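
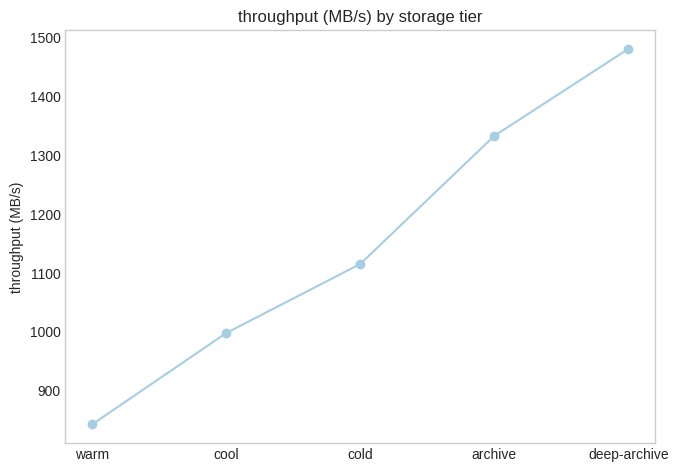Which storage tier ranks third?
cold

Top 4: deep-archive ≈ 1500, archive ≈ 1300, cold ≈ 1100, cool ≈ 1000.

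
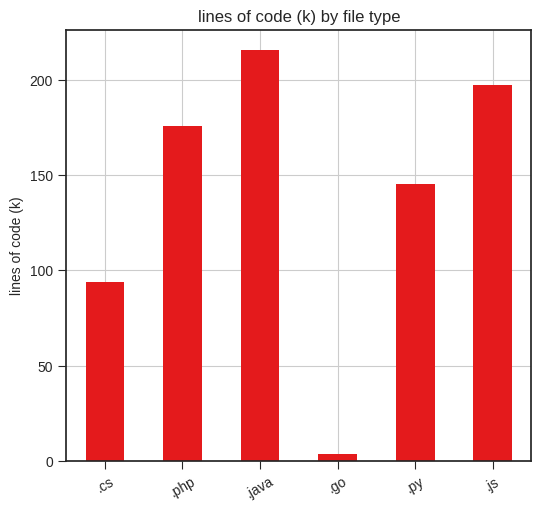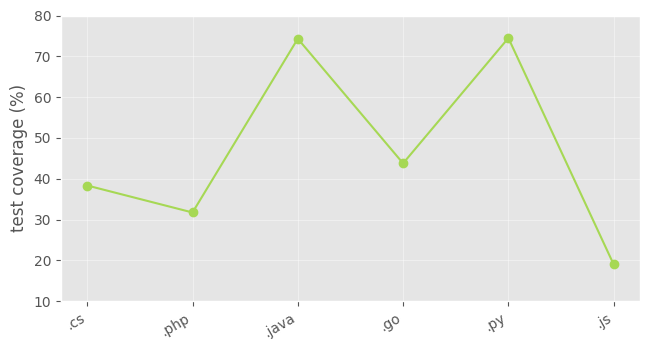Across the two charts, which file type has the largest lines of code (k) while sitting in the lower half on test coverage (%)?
.js

Chart 2 median test coverage (%) ≈ 40; below-median file types: .cs, .php, .js. Among those, .js has the highest lines of code (k) (≈ 200).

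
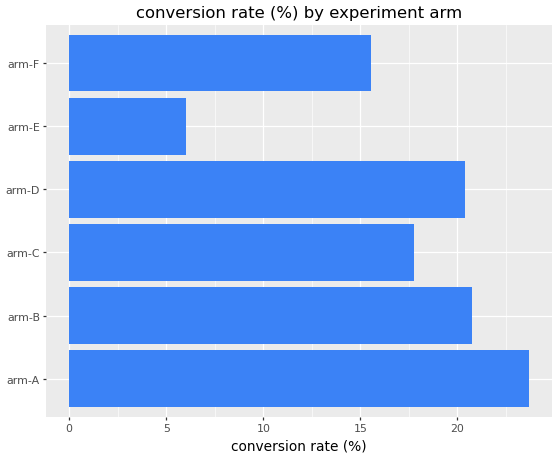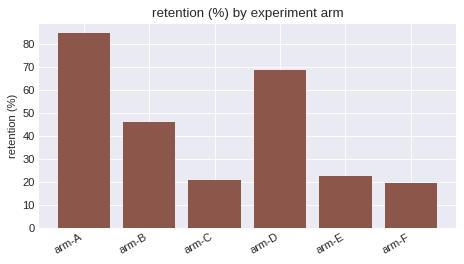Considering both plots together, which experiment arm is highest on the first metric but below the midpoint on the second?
arm-C

Chart 2 median retention (%) ≈ 30; below-median experiment arms: arm-C, arm-E, arm-F. Among those, arm-C has the highest conversion rate (%) (≈ 20).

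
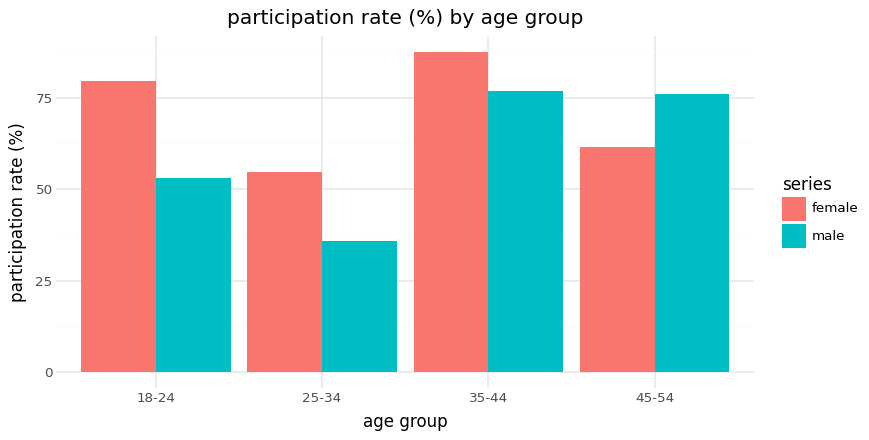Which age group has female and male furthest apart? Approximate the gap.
18-24, ≈ 30 %

18-24: female ≈ 80, male ≈ 50 → gap ≈ 30. Next-largest (25-34) is only ≈ 10.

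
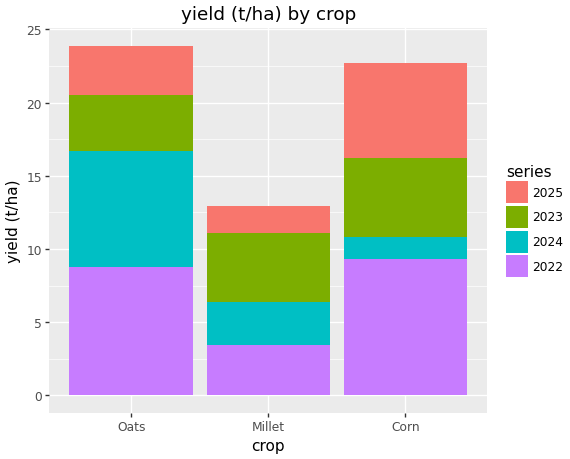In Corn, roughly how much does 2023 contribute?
≈ 6

2023 top ≈ 16, bottom ≈ 10; segment ≈ 6.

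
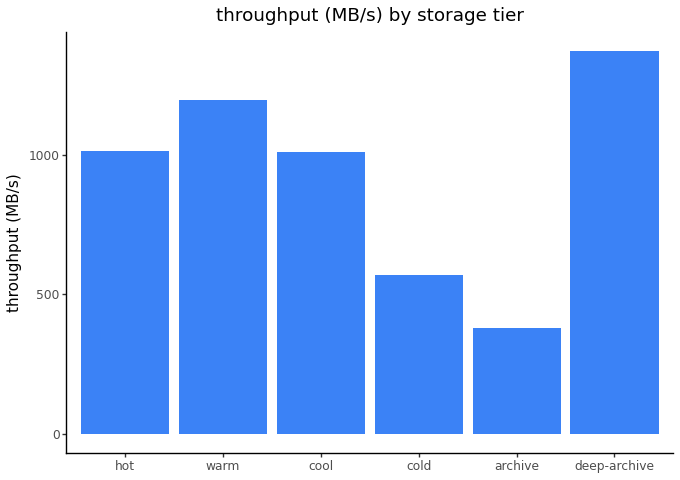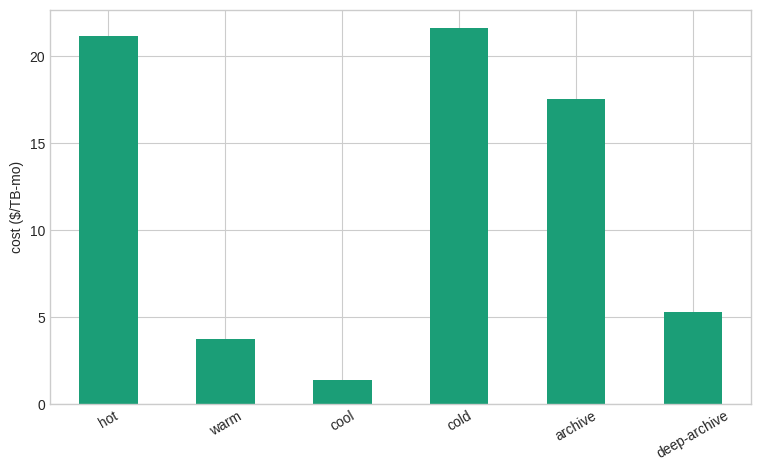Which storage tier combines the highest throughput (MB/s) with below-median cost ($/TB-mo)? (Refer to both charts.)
deep-archive

Chart 2 median cost ($/TB-mo) ≈ 12; below-median storage tiers: warm, cool, deep-archive. Among those, deep-archive has the highest throughput (MB/s) (≈ 1400).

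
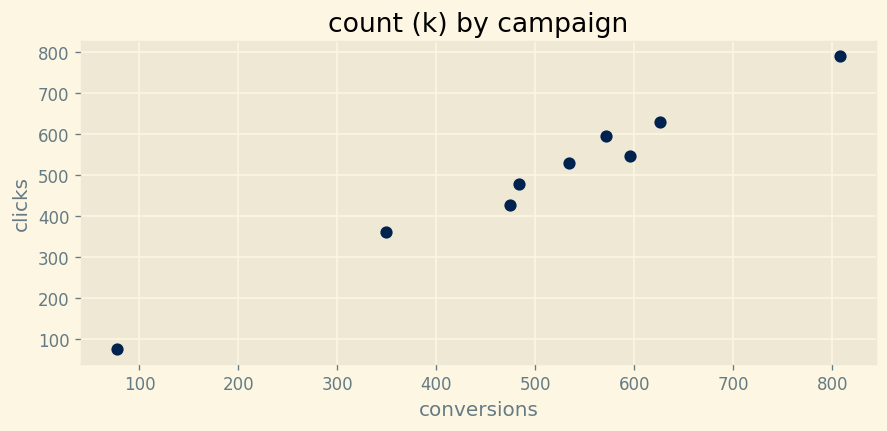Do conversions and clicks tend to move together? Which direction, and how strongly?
Points are positively correlated; strong (|r| ≈ 1.0).

positive, strong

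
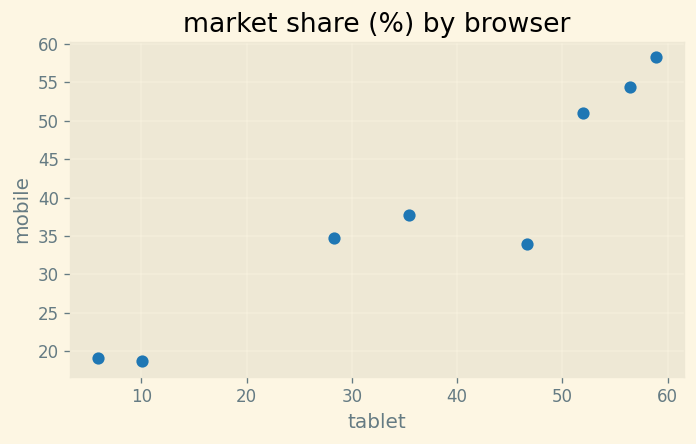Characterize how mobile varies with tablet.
positive, strong

Points are positively correlated; strong (|r| ≈ 0.9).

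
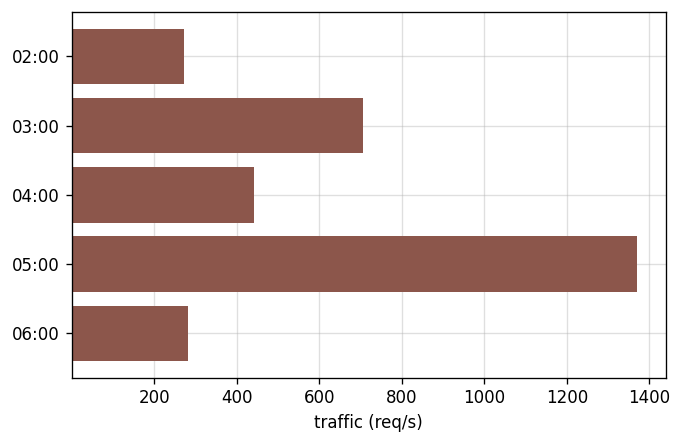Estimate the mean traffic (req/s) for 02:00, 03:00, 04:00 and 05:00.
≈ 700

(200 + 800 + 400 + 1400) / 4 ≈ 700.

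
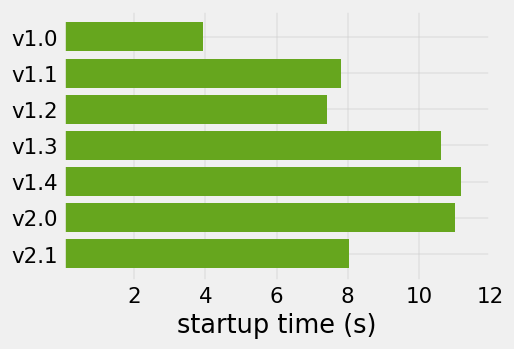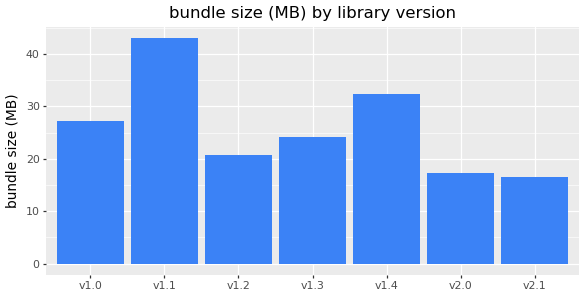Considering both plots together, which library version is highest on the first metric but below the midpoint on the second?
v2.0

Chart 2 median bundle size (MB) ≈ 25; below-median library versions: v1.2, v2.0, v2.1. Among those, v2.0 has the highest startup time (s) (≈ 12).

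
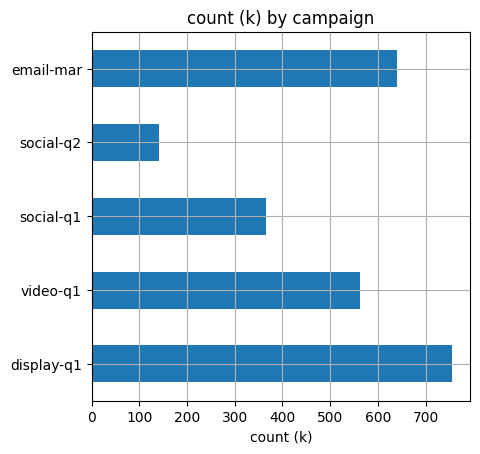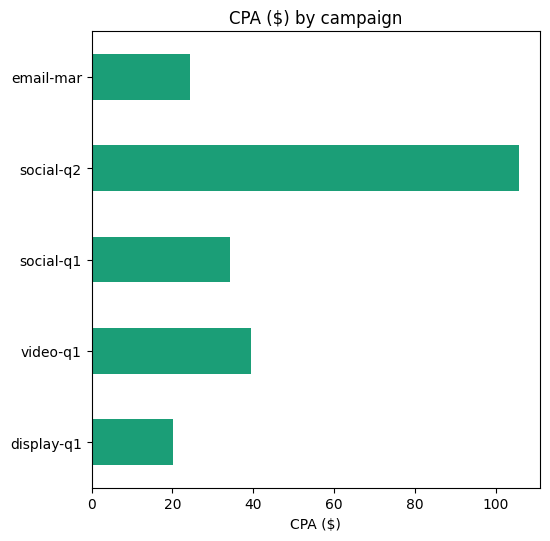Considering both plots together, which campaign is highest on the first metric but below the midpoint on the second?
display-q1

Chart 2 median CPA ($) ≈ 30; below-median campaigns: display-q1, email-mar. Among those, display-q1 has the highest count (k) (≈ 800).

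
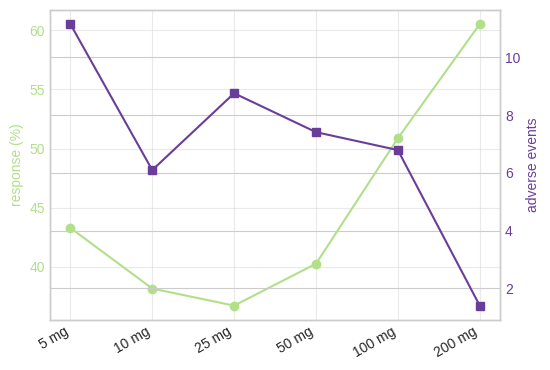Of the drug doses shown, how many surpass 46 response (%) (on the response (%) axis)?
2

Above 46: 100 mg, 200 mg.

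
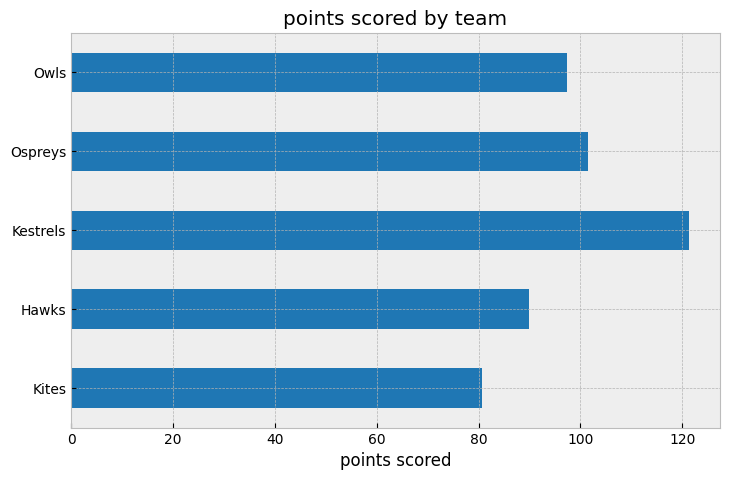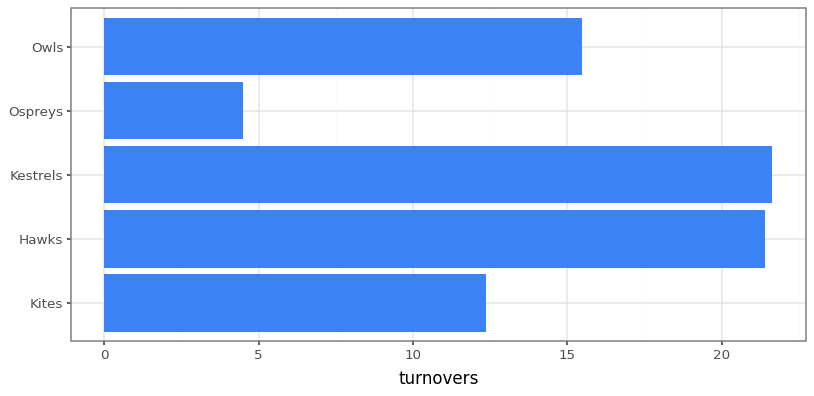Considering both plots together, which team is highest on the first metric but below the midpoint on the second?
Chart 2 median turnovers ≈ 16; below-median teams: Kites, Ospreys. Among those, Ospreys has the highest points scored (≈ 100).

Ospreys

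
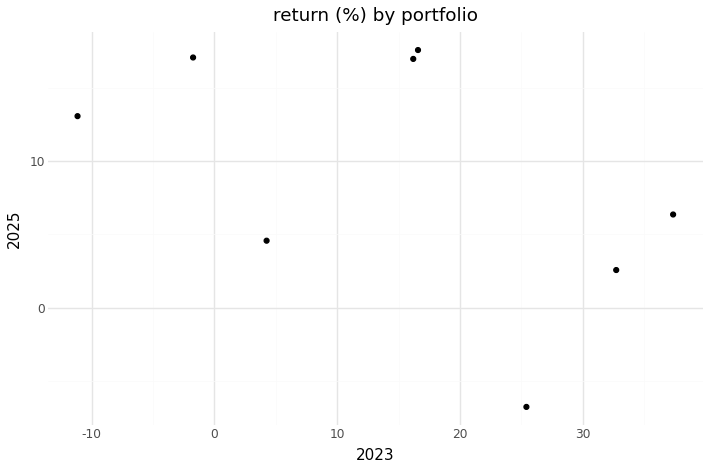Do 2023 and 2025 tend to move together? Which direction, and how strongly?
negative, moderate

Points are negatively correlated; moderate (|r| ≈ 0.5).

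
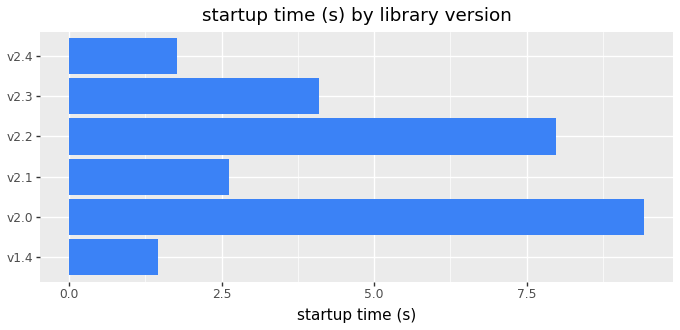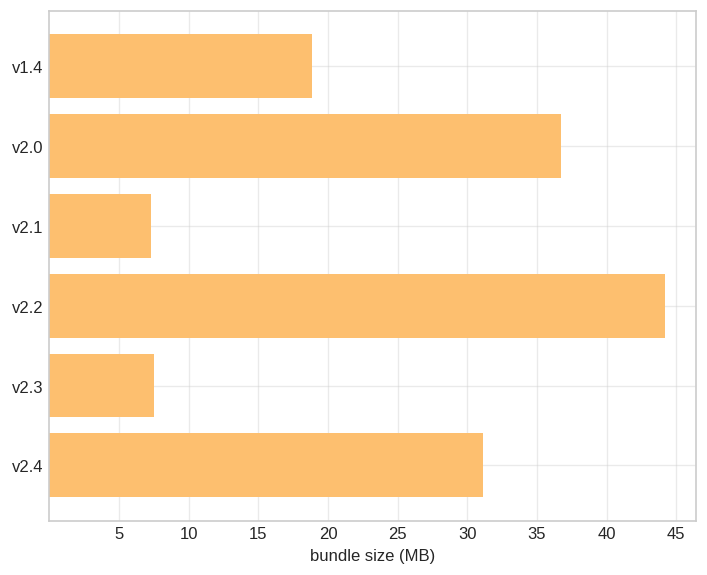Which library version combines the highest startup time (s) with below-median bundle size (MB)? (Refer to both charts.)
Chart 2 median bundle size (MB) ≈ 25; below-median library versions: v1.4, v2.1, v2.3. Among those, v2.3 has the highest startup time (s) (≈ 4).

v2.3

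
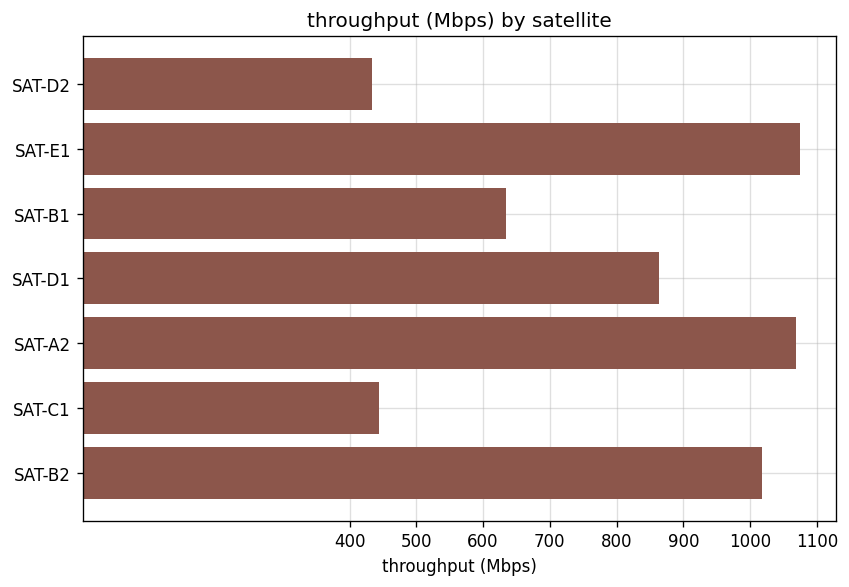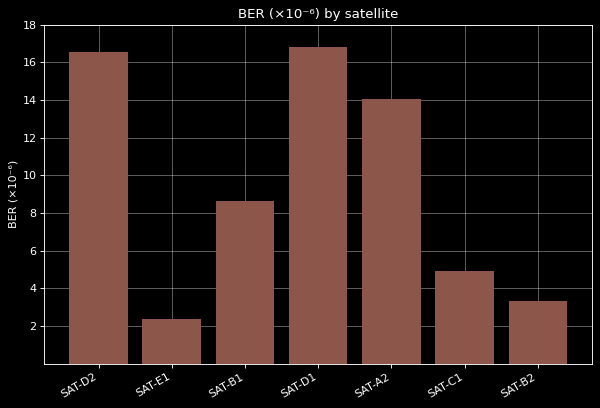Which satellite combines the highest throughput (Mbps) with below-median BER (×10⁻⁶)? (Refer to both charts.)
Chart 2 median BER (×10⁻⁶) ≈ 8; below-median satellites: SAT-E1, SAT-C1, SAT-B2. Among those, SAT-E1 has the highest throughput (Mbps) (≈ 1100).

SAT-E1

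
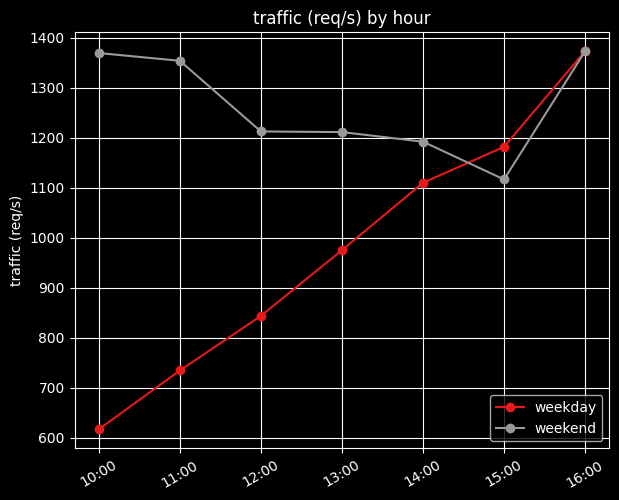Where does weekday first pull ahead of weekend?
15:00

14:00: weekday ≈ 1100 vs weekend ≈ 1200 (not yet); 15:00: weekday ≈ 1200 vs weekend ≈ 1100 (first crossover).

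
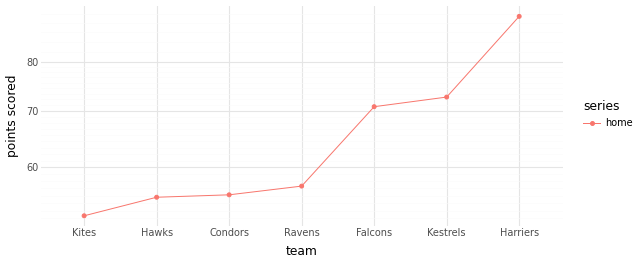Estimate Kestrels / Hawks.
≈ 1.36×

Kestrels ≈ 75, Hawks ≈ 55; 75/55 ≈ 1.36.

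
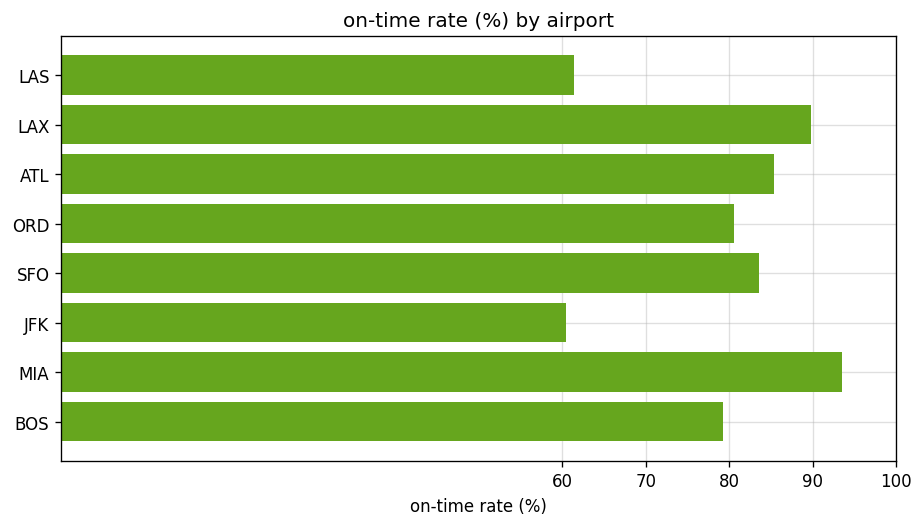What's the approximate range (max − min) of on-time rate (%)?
≈ 30

Max MIA ≈ 90, min JFK ≈ 60; range ≈ 30.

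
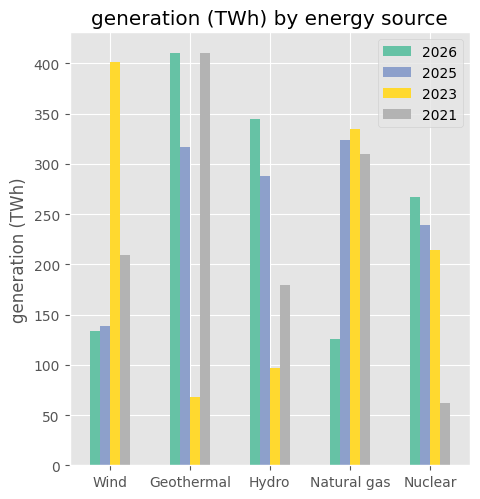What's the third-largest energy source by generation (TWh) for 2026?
Nuclear

Top 4 for 2026: Geothermal ≈ 400, Hydro ≈ 350, Nuclear ≈ 250, Wind ≈ 150.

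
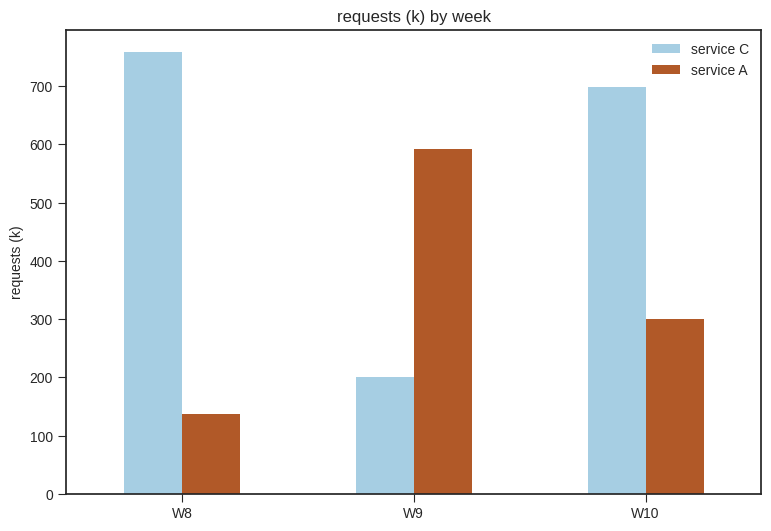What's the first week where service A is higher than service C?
W9

W8: service A ≈ 100 vs service C ≈ 800 (not yet); W9: service A ≈ 600 vs service C ≈ 200 (first crossover).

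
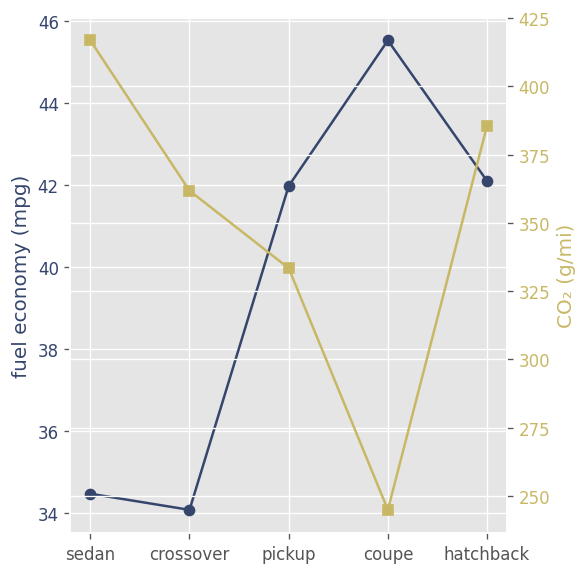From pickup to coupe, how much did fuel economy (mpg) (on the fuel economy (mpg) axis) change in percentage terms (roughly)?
≈ +9.5%

pickup ≈ 42, coupe ≈ 46; (46 − 42) / 42 ≈ +9.5%.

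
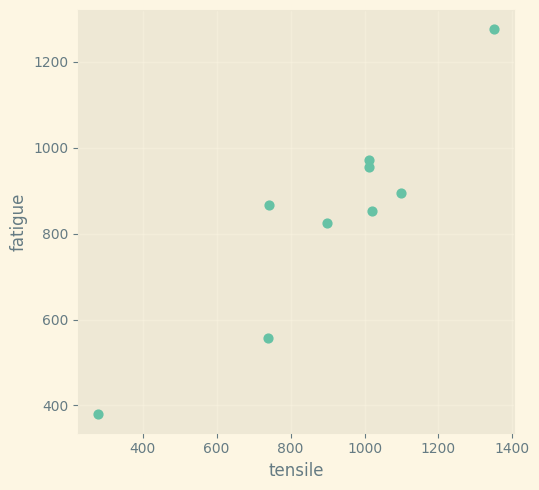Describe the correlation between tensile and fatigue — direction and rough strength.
Points are positively correlated; strong (|r| ≈ 0.9).

positive, strong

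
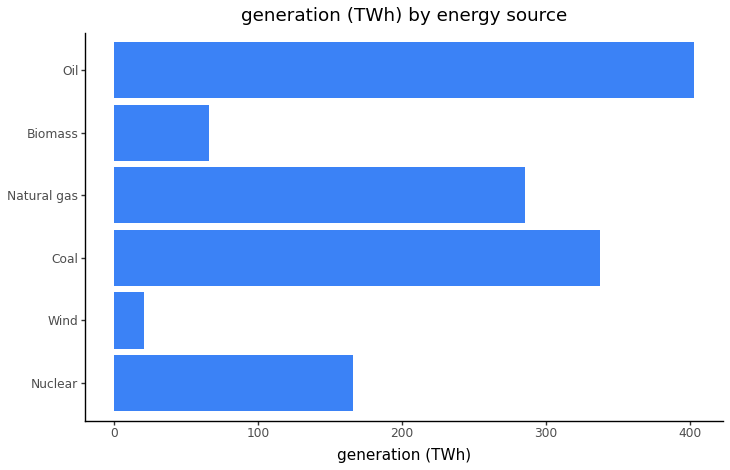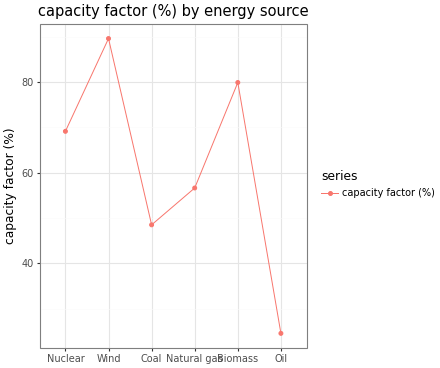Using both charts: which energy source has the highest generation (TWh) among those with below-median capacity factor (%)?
Chart 2 median capacity factor (%) ≈ 60; below-median energy sources: Coal, Natural gas, Oil. Among those, Oil has the highest generation (TWh) (≈ 400).

Oil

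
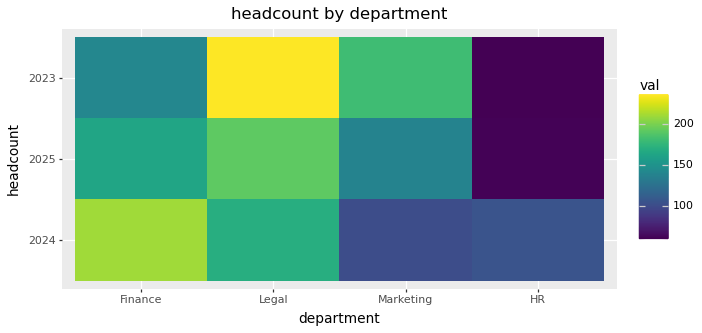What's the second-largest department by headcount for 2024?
Legal

Top 3 for 2024: Finance ≈ 220, Legal ≈ 160, HR ≈ 100.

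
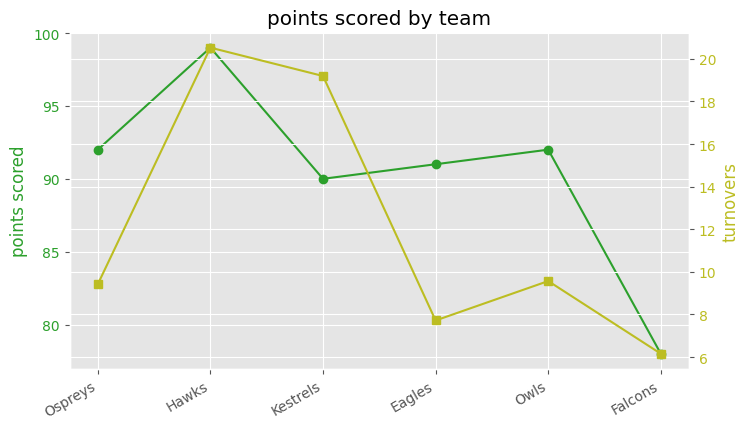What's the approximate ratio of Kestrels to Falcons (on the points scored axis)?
Kestrels ≈ 90, Falcons ≈ 78; 90/78 ≈ 1.15.

≈ 1.15×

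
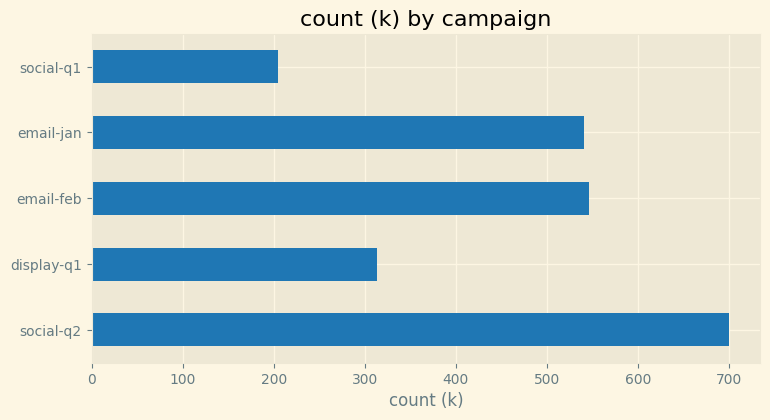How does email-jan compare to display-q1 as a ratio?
email-jan ≈ 500, display-q1 ≈ 300; 500/300 ≈ 1.67.

≈ 1.67×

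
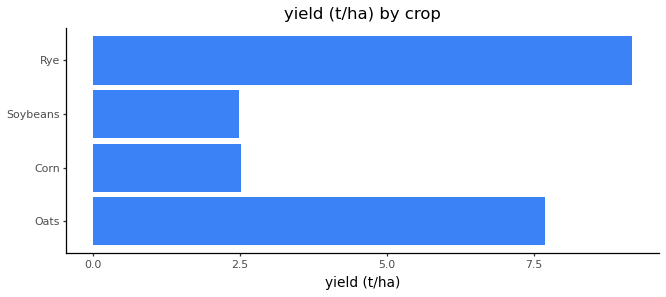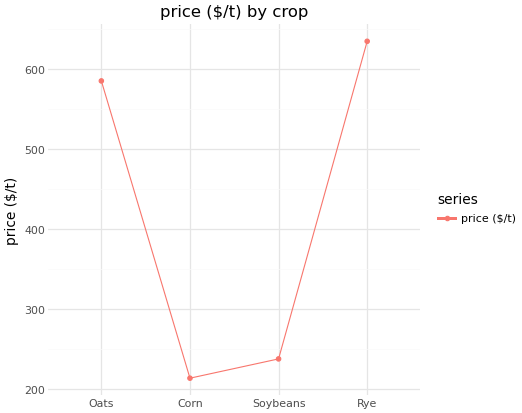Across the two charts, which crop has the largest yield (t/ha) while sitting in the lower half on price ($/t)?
Corn

Chart 2 median price ($/t) ≈ 400; below-median crops: Corn, Soybeans. Among those, Corn has the highest yield (t/ha) (≈ 3).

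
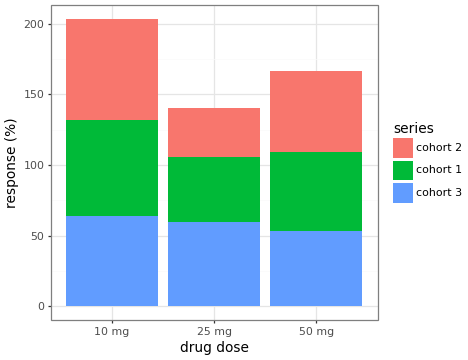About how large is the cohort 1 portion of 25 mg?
cohort 1 top ≈ 100, bottom ≈ 60; segment ≈ 40.

≈ 40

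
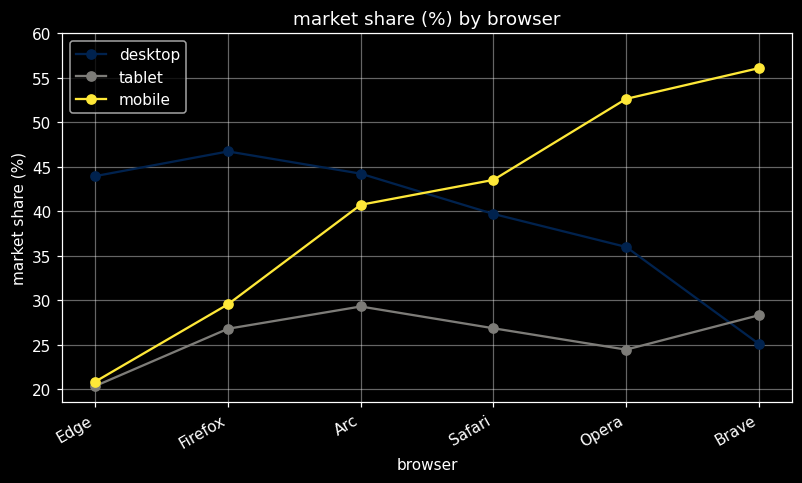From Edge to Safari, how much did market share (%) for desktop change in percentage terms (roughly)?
≈ -11.1%

Edge ≈ 45, Safari ≈ 40; (40 − 45) / 45 ≈ -11.1%.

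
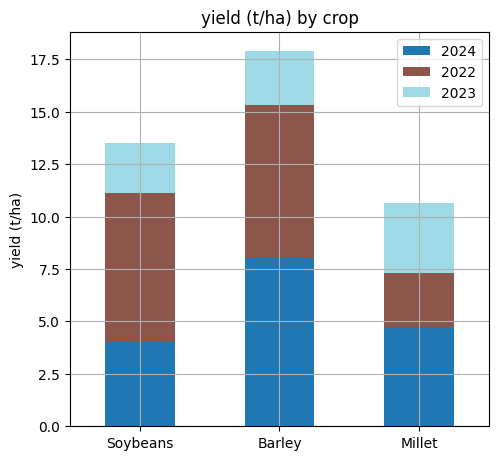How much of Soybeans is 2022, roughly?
≈ 8

2022 top ≈ 12, bottom ≈ 4; segment ≈ 8.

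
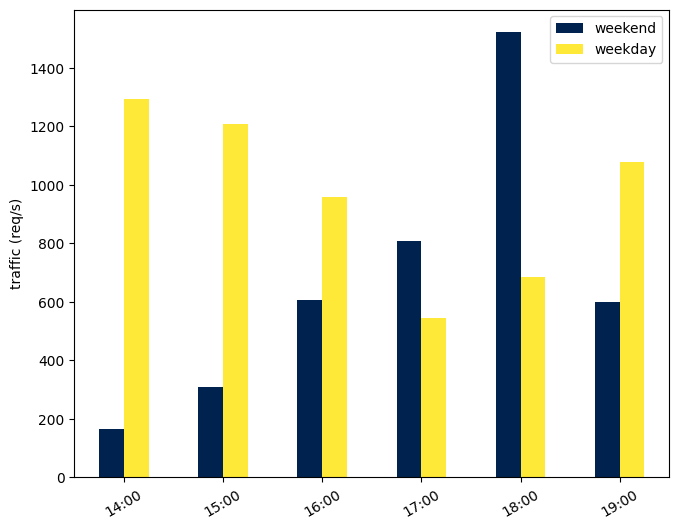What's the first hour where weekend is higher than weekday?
17:00

16:00: weekend ≈ 600 vs weekday ≈ 1000 (not yet); 17:00: weekend ≈ 800 vs weekday ≈ 600 (first crossover).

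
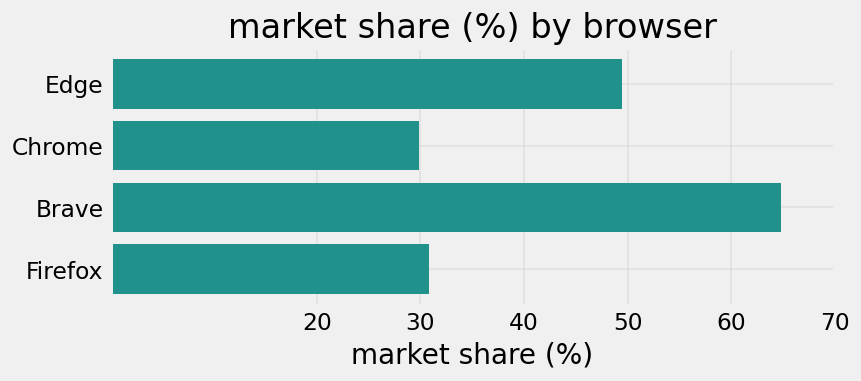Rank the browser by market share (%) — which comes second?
Edge

Top 3: Brave ≈ 60, Edge ≈ 50, Firefox ≈ 30.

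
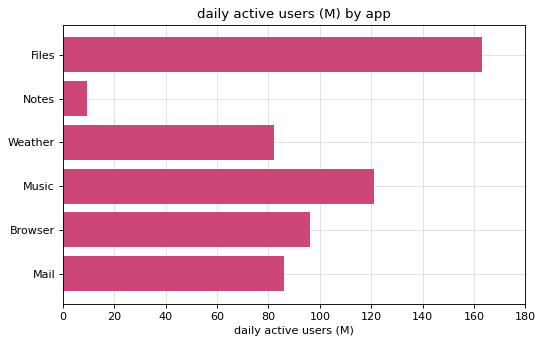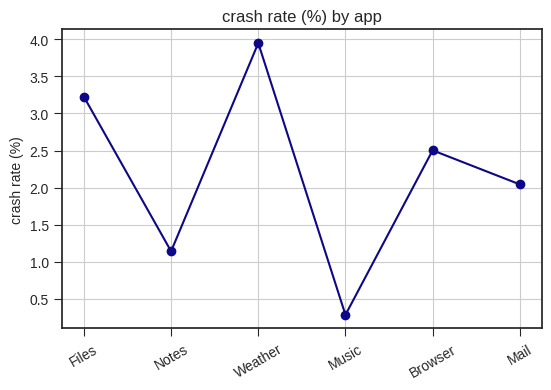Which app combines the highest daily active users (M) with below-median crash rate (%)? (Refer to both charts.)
Music

Chart 2 median crash rate (%) ≈ 2.5; below-median apps: Notes, Music, Mail. Among those, Music has the highest daily active users (M) (≈ 120).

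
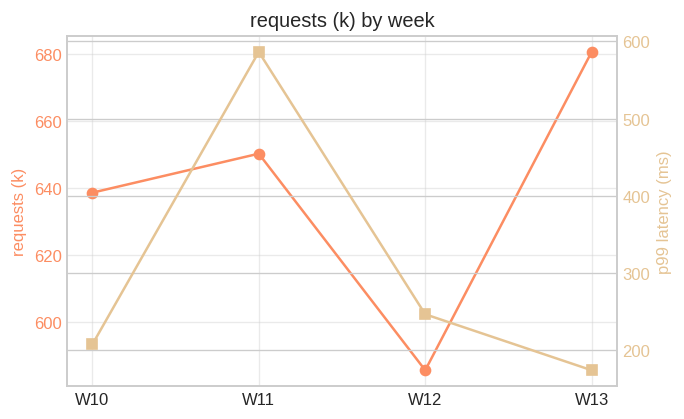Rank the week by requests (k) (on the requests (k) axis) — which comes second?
Top 3 (on the requests (k) axis): W13 ≈ 680, W11 ≈ 650, W10 ≈ 640.

W11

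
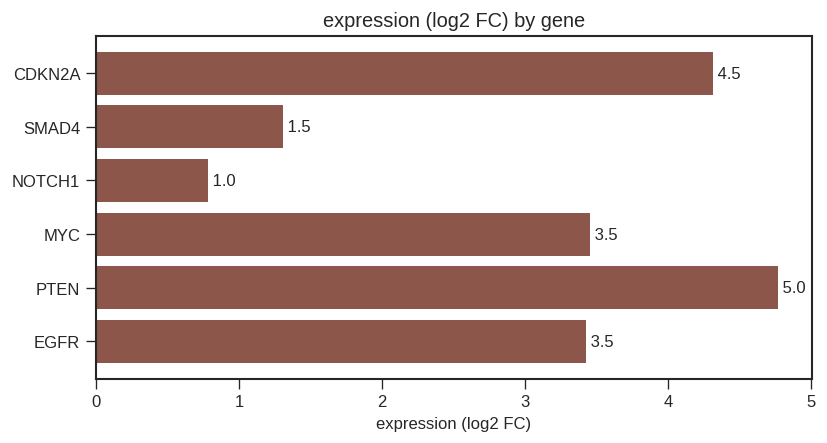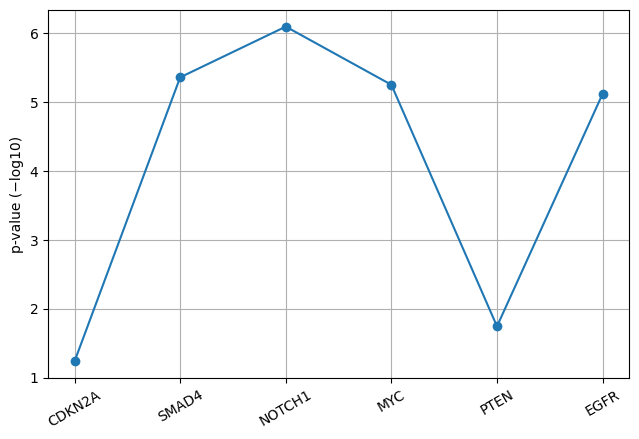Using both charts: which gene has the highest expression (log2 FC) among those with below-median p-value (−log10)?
Chart 2 median p-value (−log10) ≈ 5; below-median genes: CDKN2A, PTEN, EGFR. Among those, PTEN has the highest expression (log2 FC) (≈ 5).

PTEN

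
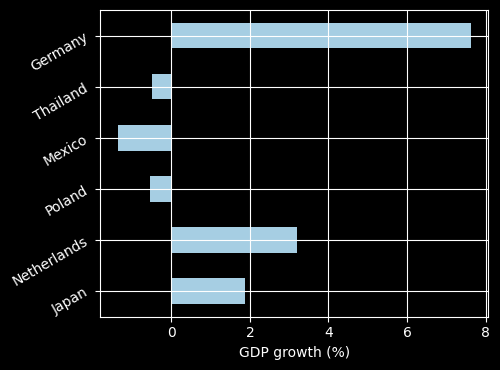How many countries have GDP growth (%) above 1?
3

Above 1: Japan, Netherlands, Germany.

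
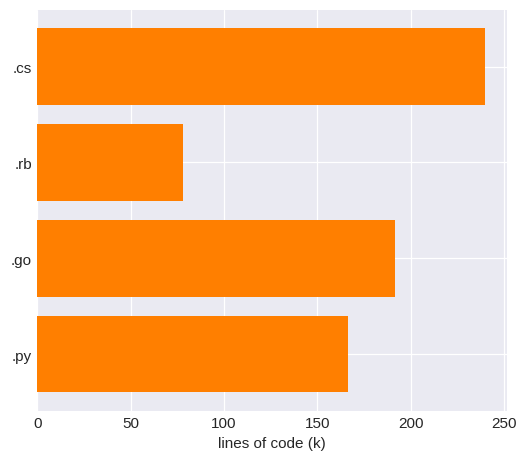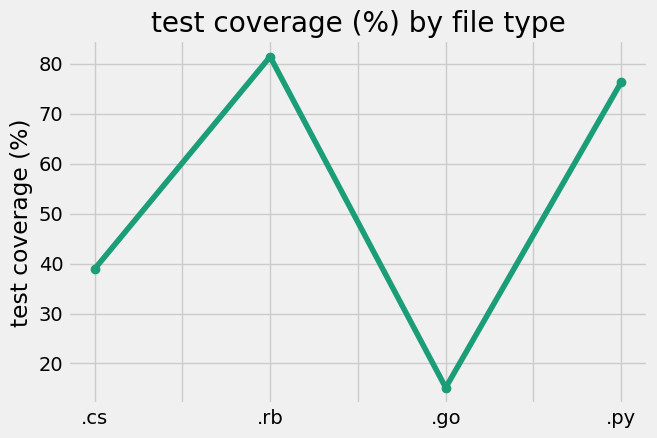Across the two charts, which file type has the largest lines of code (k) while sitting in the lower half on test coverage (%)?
Chart 2 median test coverage (%) ≈ 60; below-median file types: .cs, .go. Among those, .cs has the highest lines of code (k) (≈ 250).

.cs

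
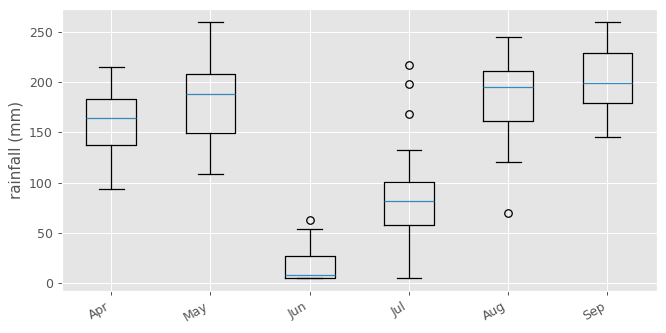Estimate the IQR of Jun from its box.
≈ 20

Q3 ≈ 20, Q1 ≈ 0; IQR ≈ 20.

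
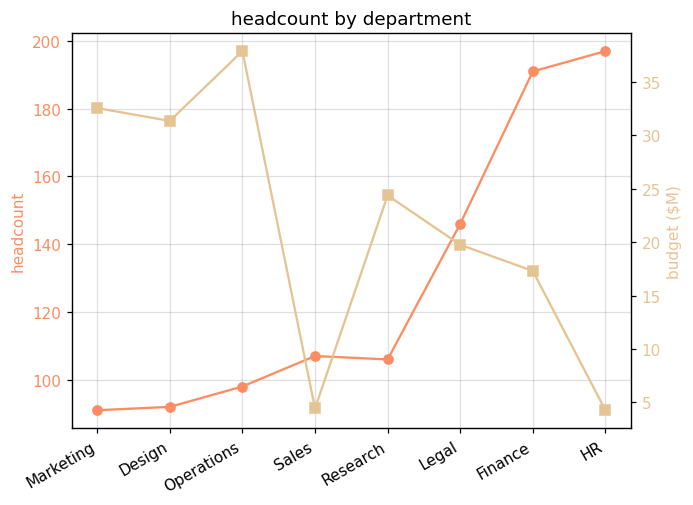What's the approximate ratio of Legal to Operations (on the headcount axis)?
≈ 1.5×

Legal ≈ 150, Operations ≈ 100; 150/100 ≈ 1.5.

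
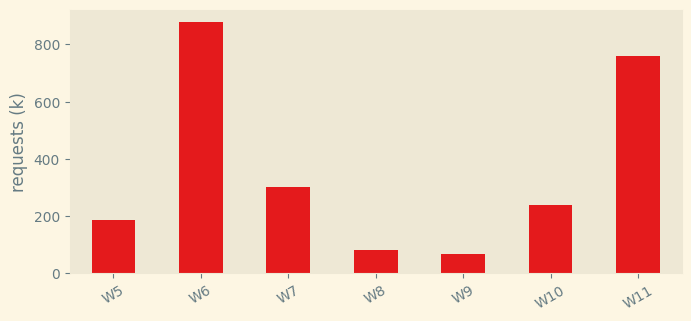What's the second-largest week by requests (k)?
W11

Top 3: W6 ≈ 900, W11 ≈ 800, W7 ≈ 300.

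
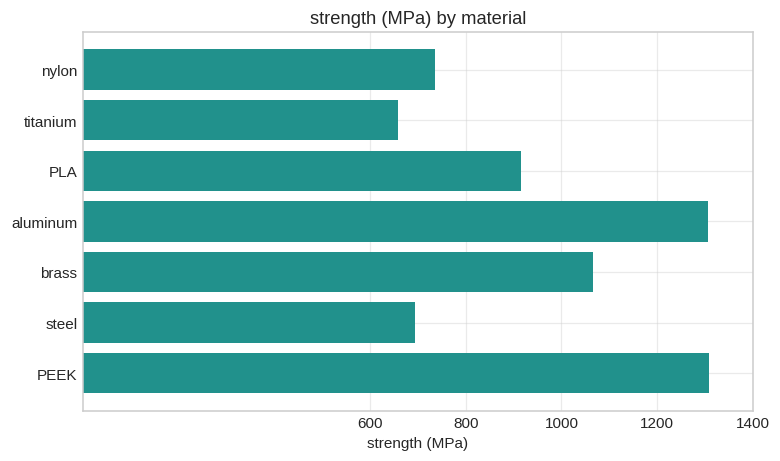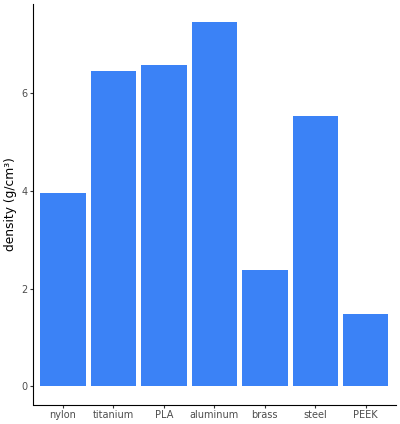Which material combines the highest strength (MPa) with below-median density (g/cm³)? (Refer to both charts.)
Chart 2 median density (g/cm³) ≈ 6; below-median materials: nylon, brass, PEEK. Among those, PEEK has the highest strength (MPa) (≈ 1400).

PEEK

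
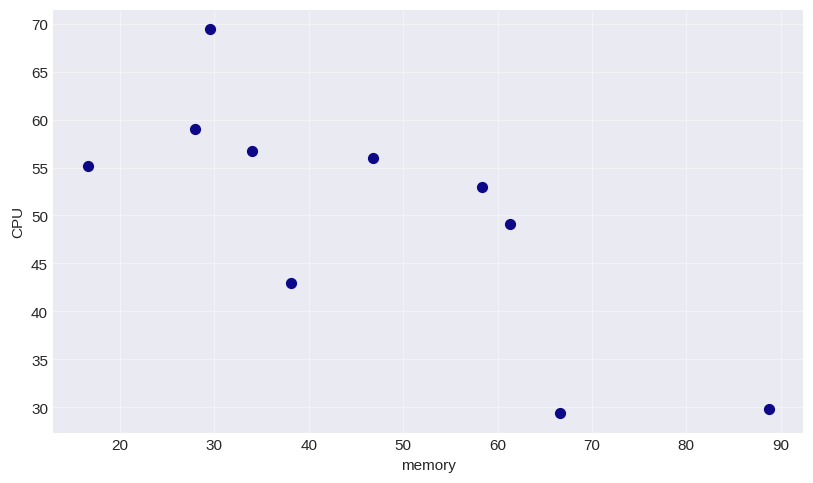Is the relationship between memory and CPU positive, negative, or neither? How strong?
negative, strong

Points are negatively correlated; strong (|r| ≈ 0.8).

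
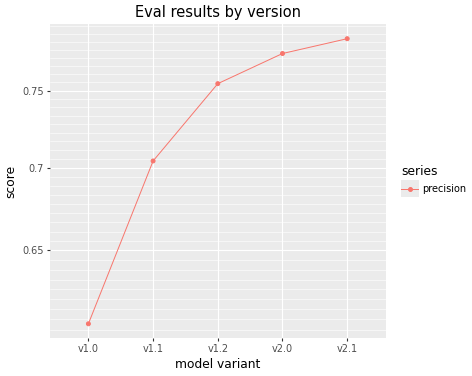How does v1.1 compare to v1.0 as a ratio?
≈ 1.17×

v1.1 ≈ 0.70, v1.0 ≈ 0.60; 0.70/0.60 ≈ 1.17.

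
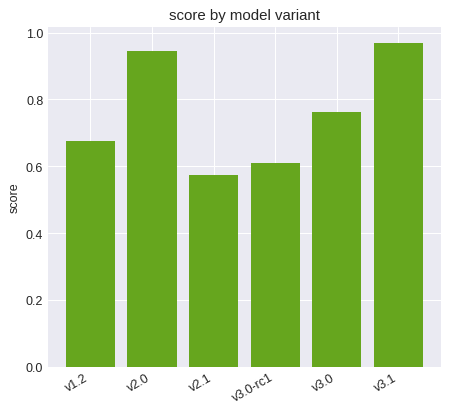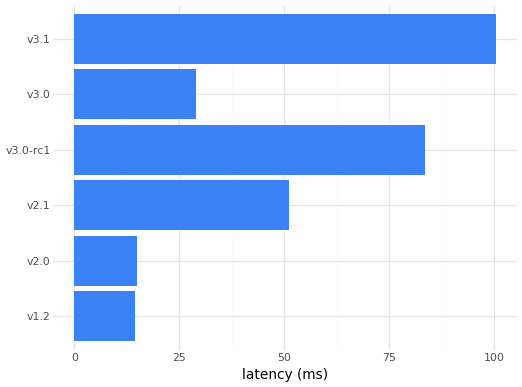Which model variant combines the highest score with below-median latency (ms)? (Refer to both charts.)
Chart 2 median latency (ms) ≈ 40; below-median model variants: v1.2, v2.0, v3.0. Among those, v2.0 has the highest score (≈ 0.9).

v2.0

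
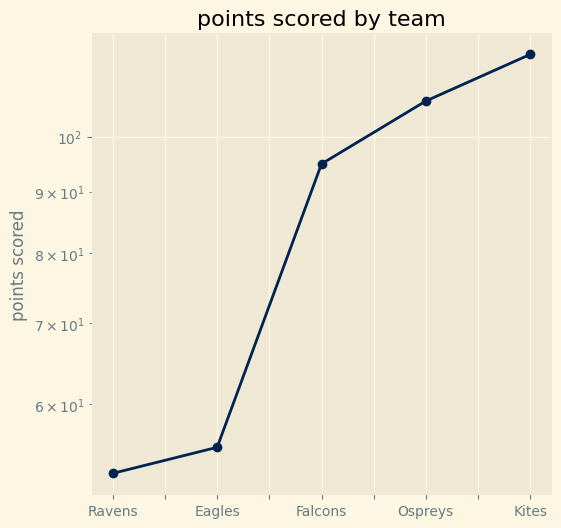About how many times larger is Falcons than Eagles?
≈ 1.5×

Falcons ≈ 90, Eagles ≈ 60; 90/60 ≈ 1.5.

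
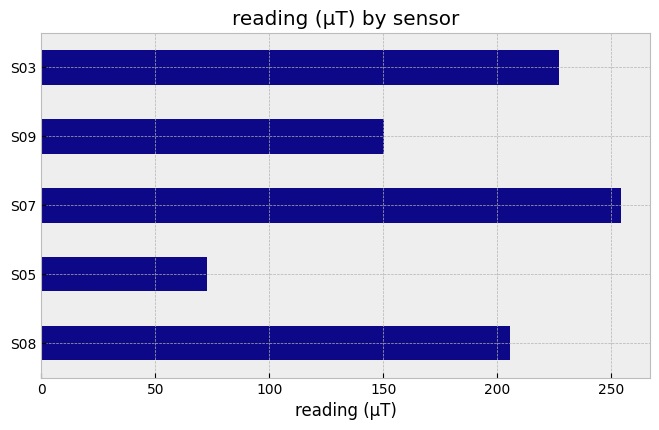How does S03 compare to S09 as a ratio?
S03 ≈ 225, S09 ≈ 150; 225/150 ≈ 1.5.

≈ 1.5×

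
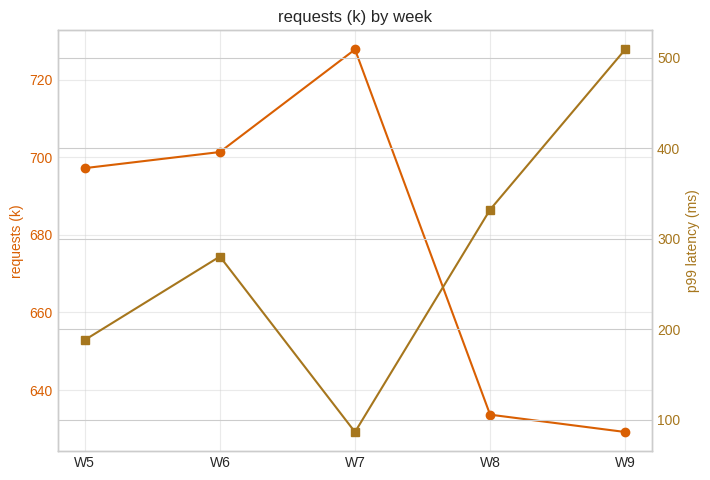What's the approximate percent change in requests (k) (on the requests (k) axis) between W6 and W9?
W6 ≈ 700, W9 ≈ 630; (630 − 700) / 700 ≈ -10%.

≈ -10%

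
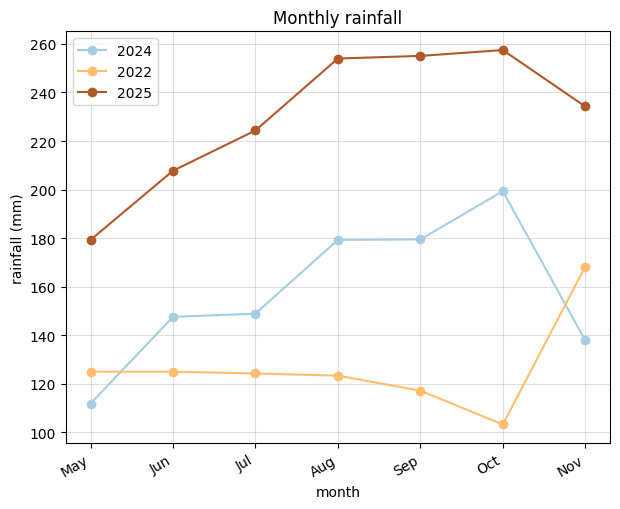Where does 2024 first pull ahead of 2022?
Jun

May: 2024 ≈ 120 vs 2022 ≈ 120 (not yet); Jun: 2024 ≈ 140 vs 2022 ≈ 120 (first crossover).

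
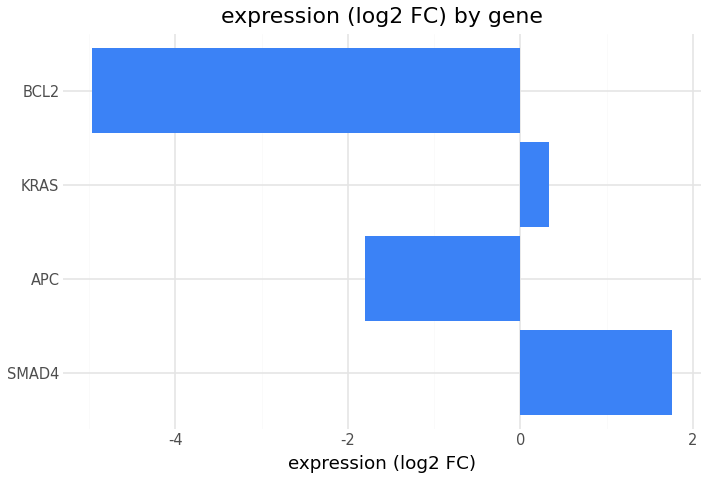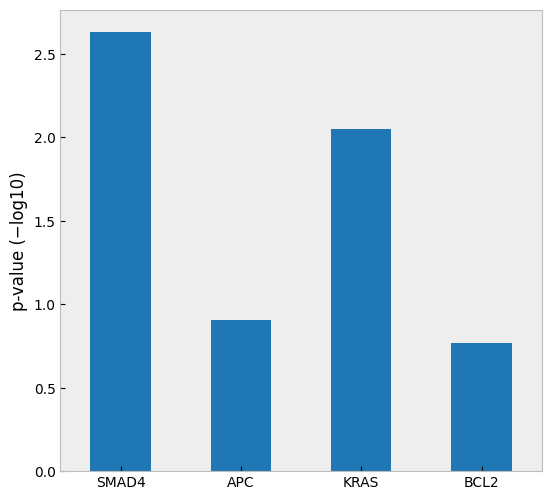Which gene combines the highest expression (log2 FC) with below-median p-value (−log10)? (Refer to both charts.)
Chart 2 median p-value (−log10) ≈ 1.5; below-median genes: APC, BCL2. Among those, APC has the highest expression (log2 FC) (≈ -1.8).

APC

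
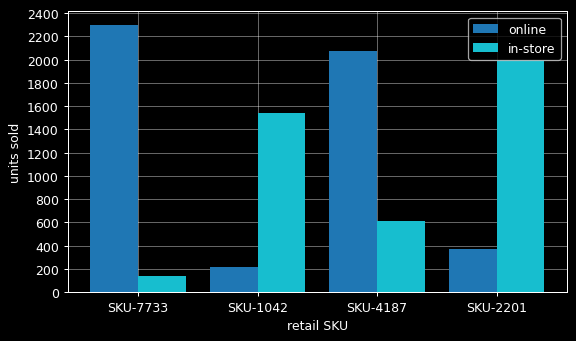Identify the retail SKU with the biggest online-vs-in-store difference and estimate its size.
SKU-7733, ≈ 2000

SKU-7733: online ≈ 2200, in-store ≈ 200 → gap ≈ 2000. Next-largest (SKU-2201) is only ≈ 1600.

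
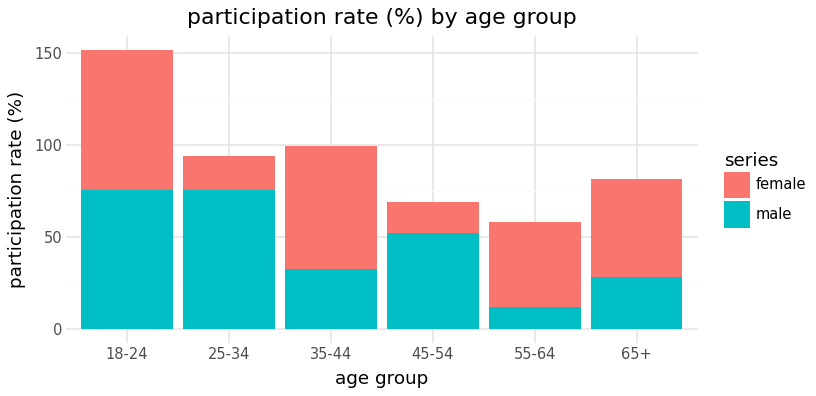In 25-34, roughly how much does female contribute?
≈ 20

female top ≈ 100, bottom ≈ 80; segment ≈ 20.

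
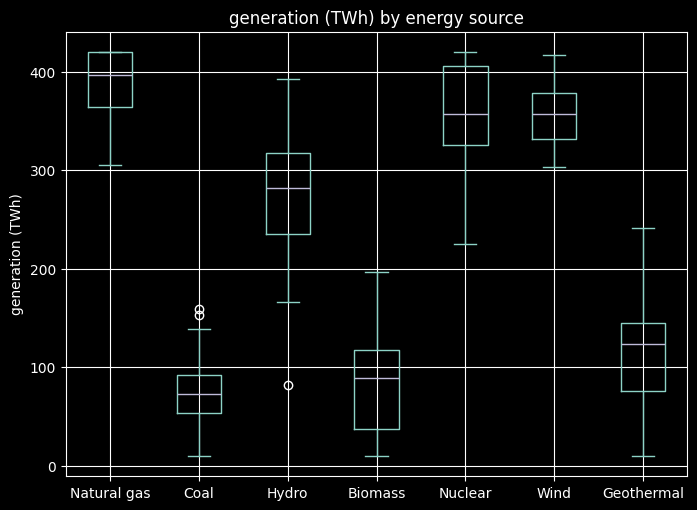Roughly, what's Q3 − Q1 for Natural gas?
≈ 50

Q3 ≈ 400, Q1 ≈ 350; IQR ≈ 50.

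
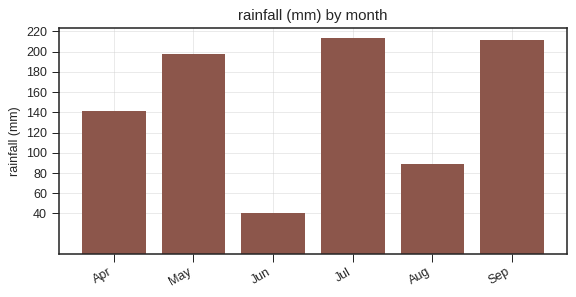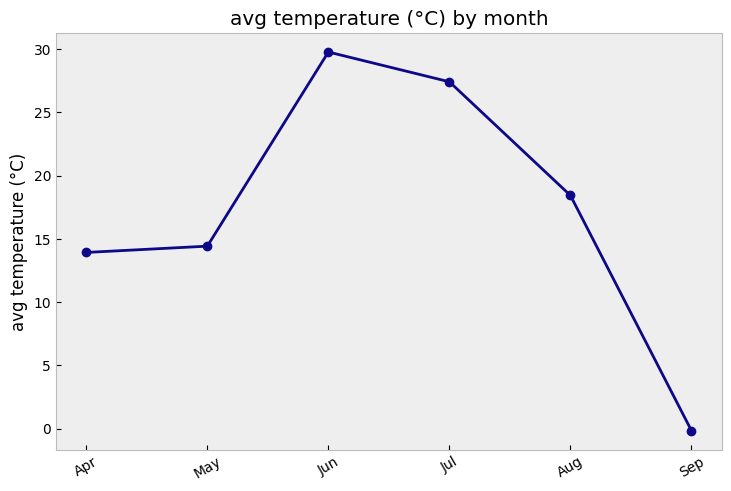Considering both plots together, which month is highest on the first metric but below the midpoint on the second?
Sep

Chart 2 median avg temperature (°C) ≈ 15; below-median months: Apr, May, Sep. Among those, Sep has the highest rainfall (mm) (≈ 220).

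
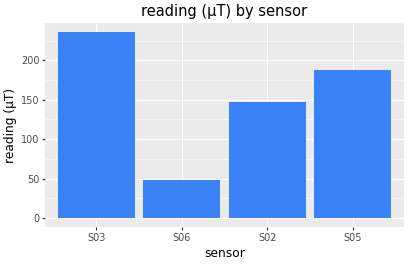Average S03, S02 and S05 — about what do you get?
≈ 187

(240 + 140 + 180) / 3 ≈ 187.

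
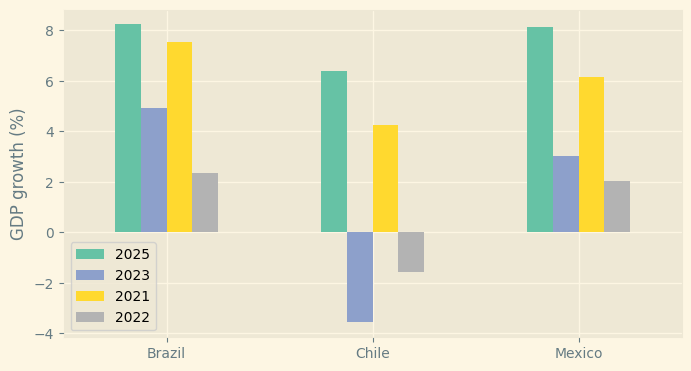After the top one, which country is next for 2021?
Mexico

Top 3 for 2021: Brazil ≈ 8, Mexico ≈ 6, Chile ≈ 4.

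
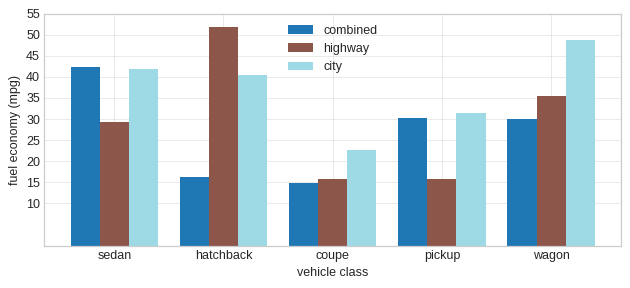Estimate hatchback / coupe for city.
≈ 1.6×

hatchback ≈ 40, coupe ≈ 25; 40/25 ≈ 1.6.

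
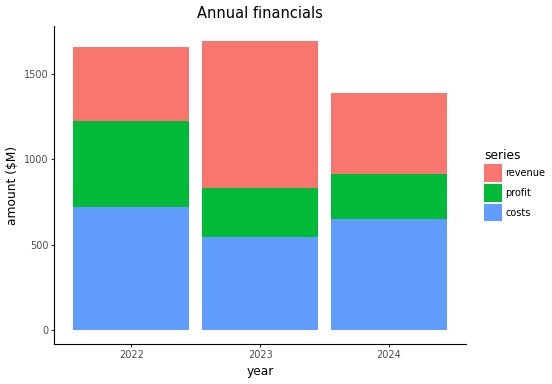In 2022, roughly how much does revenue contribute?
≈ 400

revenue top ≈ 1600, bottom ≈ 1200; segment ≈ 400.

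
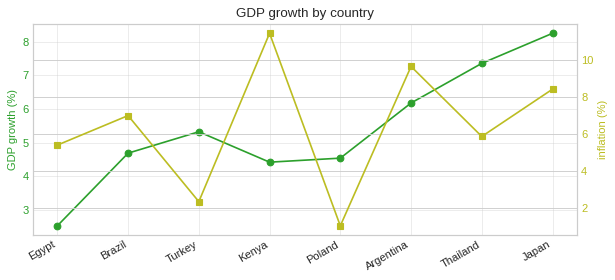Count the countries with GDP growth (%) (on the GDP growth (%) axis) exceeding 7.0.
2

Above 7.0: Thailand, Japan.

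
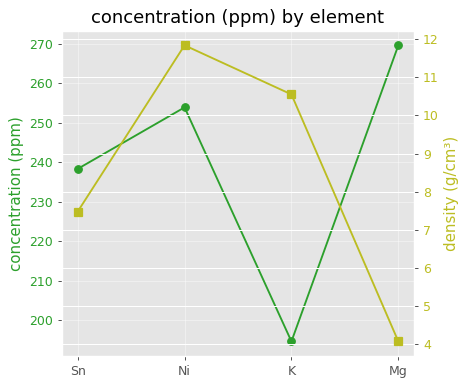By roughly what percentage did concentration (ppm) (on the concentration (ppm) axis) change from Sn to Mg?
Sn ≈ 240, Mg ≈ 270; (270 − 240) / 240 ≈ +12.5%.

≈ +12.5%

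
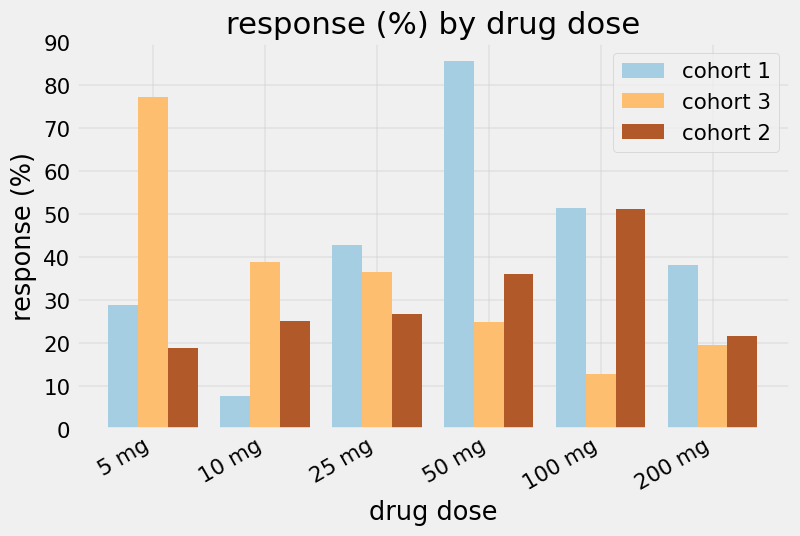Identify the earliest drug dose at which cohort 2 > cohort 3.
50 mg

25 mg: cohort 2 ≈ 30 vs cohort 3 ≈ 40 (not yet); 50 mg: cohort 2 ≈ 40 vs cohort 3 ≈ 20 (first crossover).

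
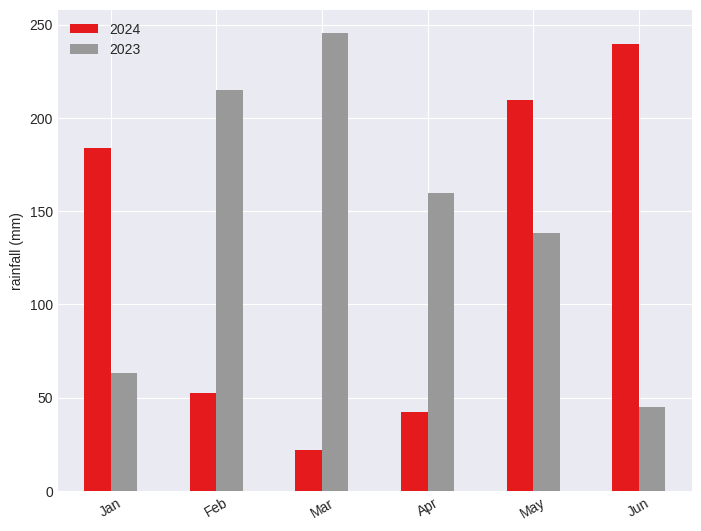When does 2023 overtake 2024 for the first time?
Jan: 2023 ≈ 75 vs 2024 ≈ 175 (not yet); Feb: 2023 ≈ 225 vs 2024 ≈ 50 (first crossover).

Feb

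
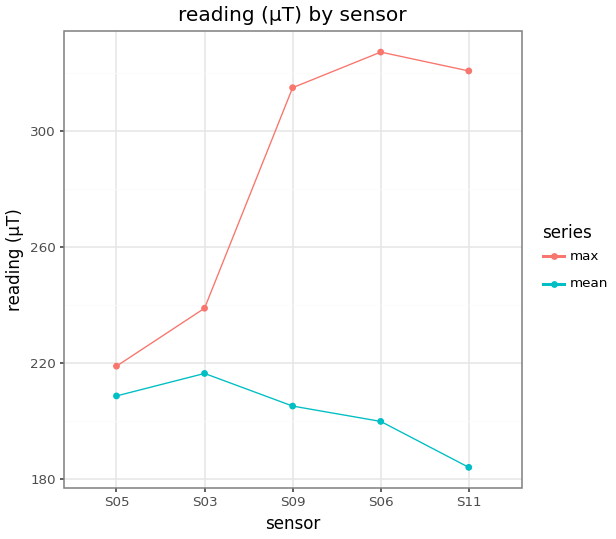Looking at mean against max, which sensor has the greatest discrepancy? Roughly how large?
S11: mean ≈ 180, max ≈ 320 → gap ≈ 140. Next-largest (S06) is only ≈ 120.

S11, ≈ 140 µT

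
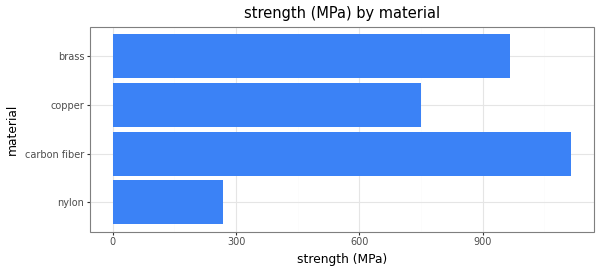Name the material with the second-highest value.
brass

Top 3: carbon fiber ≈ 1100, brass ≈ 1000, copper ≈ 800.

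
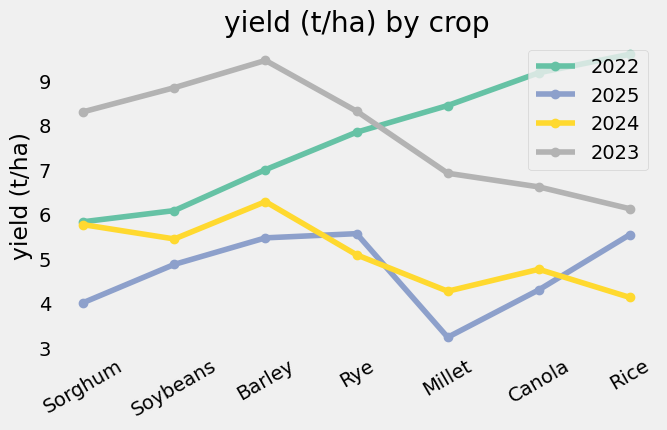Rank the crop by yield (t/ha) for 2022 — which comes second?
Top 3 for 2022: Rice ≈ 10, Canola ≈ 9, Millet ≈ 8.

Canola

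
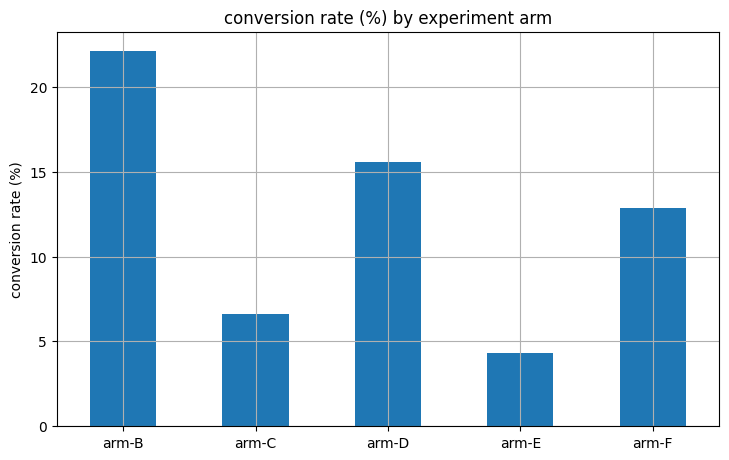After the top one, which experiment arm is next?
arm-D

Top 3: arm-B ≈ 22, arm-D ≈ 16, arm-F ≈ 12.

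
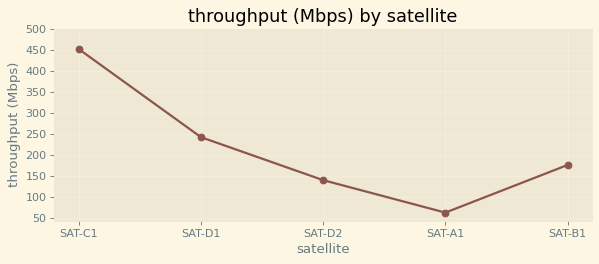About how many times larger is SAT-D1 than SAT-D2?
≈ 1.67×

SAT-D1 ≈ 250, SAT-D2 ≈ 150; 250/150 ≈ 1.67.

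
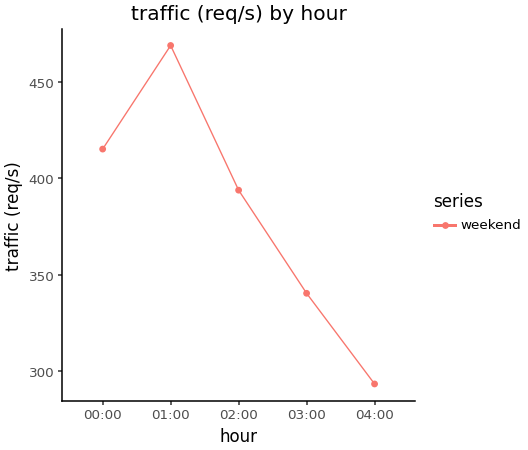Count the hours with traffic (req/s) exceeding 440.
Above 440: 01:00.

1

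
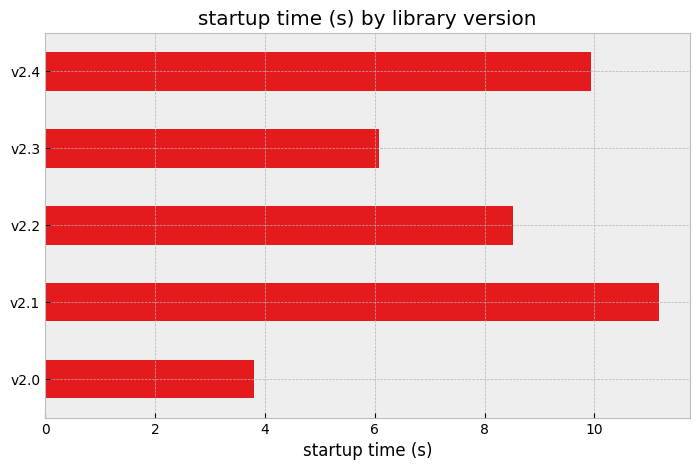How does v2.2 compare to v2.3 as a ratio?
v2.2 ≈ 9, v2.3 ≈ 6; 9/6 ≈ 1.5.

≈ 1.5×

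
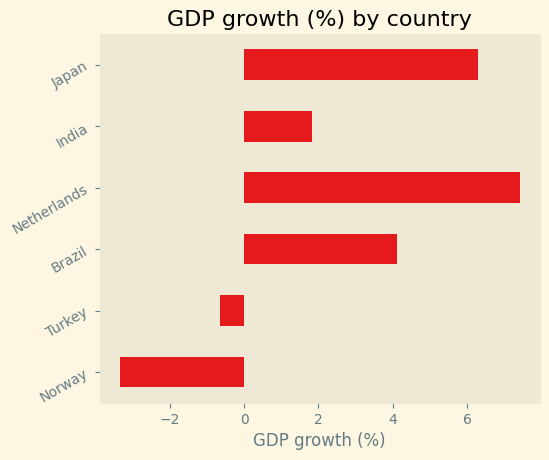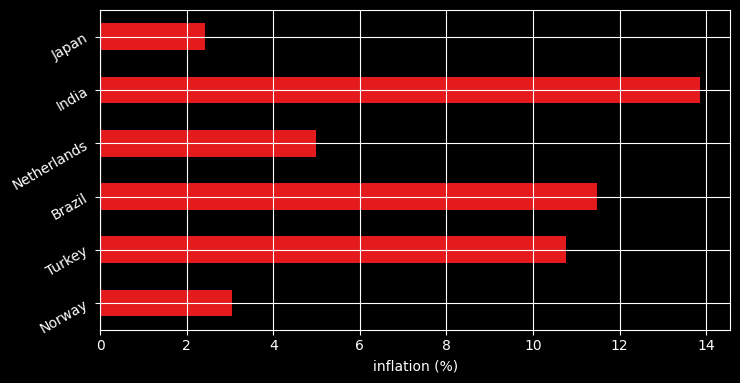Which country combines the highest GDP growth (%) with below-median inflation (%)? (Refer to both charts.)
Netherlands

Chart 2 median inflation (%) ≈ 8; below-median countries: Norway, Netherlands, Japan. Among those, Netherlands has the highest GDP growth (%) (≈ 7).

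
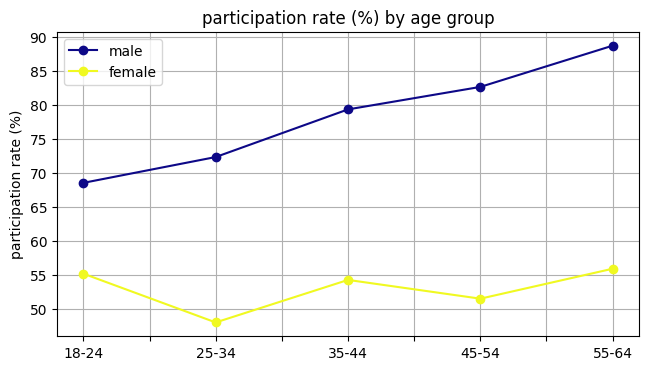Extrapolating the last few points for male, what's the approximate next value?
Last three: 80, 85, 90 → slope ≈ 5/step → next ≈ 95.

≈ 95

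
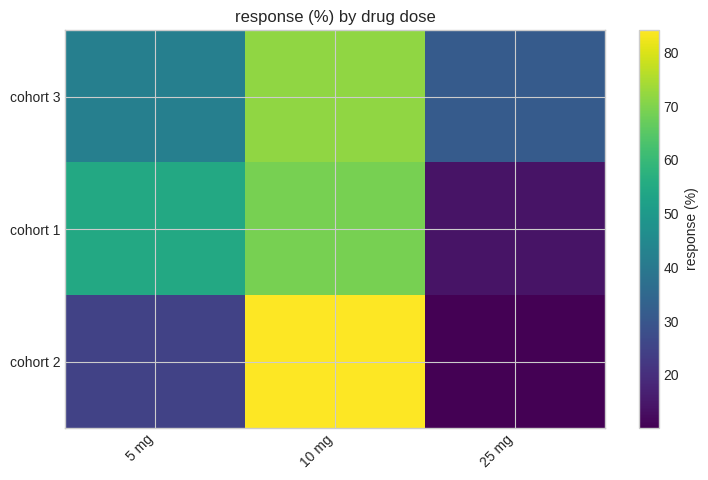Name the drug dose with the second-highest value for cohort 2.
Top 3 for cohort 2: 10 mg ≈ 80, 5 mg ≈ 20, 25 mg ≈ 10.

5 mg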